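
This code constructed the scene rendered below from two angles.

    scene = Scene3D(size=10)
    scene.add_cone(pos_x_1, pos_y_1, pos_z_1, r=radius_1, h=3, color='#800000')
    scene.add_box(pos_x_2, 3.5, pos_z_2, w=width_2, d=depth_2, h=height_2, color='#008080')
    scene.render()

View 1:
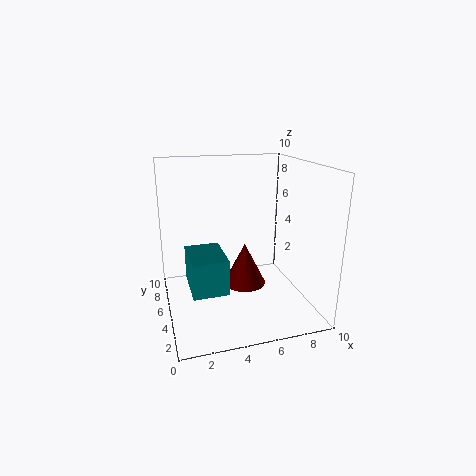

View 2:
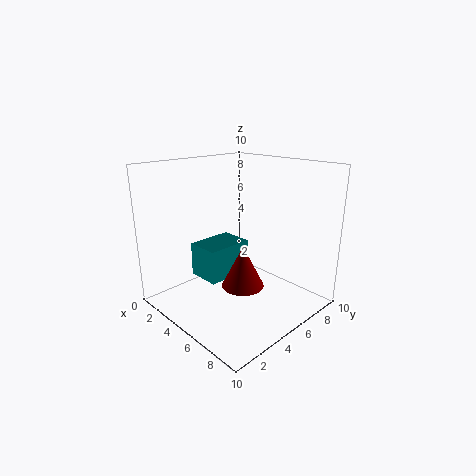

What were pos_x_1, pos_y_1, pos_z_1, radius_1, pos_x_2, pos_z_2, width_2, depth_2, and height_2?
pos_x_1 = 5.5, pos_y_1 = 5, pos_z_1 = 1.5, radius_1 = 1.5, pos_x_2 = 1.5, pos_z_2 = 1.5, width_2 = 2.5, depth_2 = 3.5, height_2 = 2.5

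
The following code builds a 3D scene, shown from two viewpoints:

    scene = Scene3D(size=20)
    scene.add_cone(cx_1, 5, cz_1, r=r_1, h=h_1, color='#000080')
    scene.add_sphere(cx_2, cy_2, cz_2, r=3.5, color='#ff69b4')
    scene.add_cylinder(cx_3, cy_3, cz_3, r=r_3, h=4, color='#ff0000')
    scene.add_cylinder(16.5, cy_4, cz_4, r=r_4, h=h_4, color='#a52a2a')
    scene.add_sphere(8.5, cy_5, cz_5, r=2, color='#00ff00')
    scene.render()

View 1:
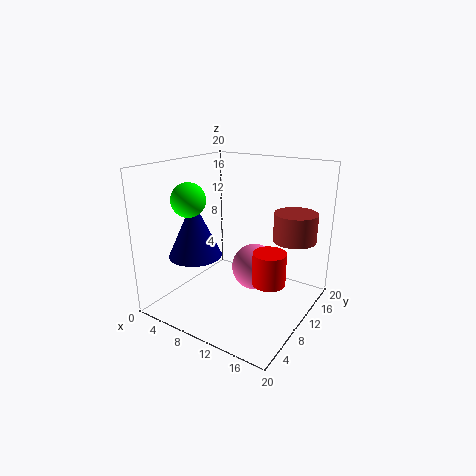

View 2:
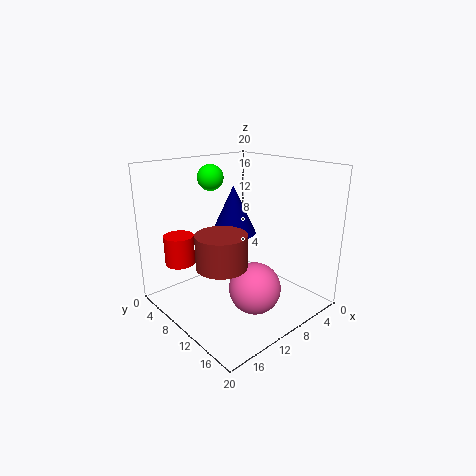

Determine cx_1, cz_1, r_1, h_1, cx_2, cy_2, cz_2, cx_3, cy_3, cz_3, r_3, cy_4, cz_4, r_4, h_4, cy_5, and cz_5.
cx_1 = 6.5; cz_1 = 8.5; r_1 = 3.5; h_1 = 7.5; cx_2 = 10.5; cy_2 = 14; cz_2 = 4; cx_3 = 17; cy_3 = 6; cz_3 = 7; r_3 = 2; cy_4 = 14.5; cz_4 = 9.5; r_4 = 3; h_4 = 4; cy_5 = 2; cz_5 = 17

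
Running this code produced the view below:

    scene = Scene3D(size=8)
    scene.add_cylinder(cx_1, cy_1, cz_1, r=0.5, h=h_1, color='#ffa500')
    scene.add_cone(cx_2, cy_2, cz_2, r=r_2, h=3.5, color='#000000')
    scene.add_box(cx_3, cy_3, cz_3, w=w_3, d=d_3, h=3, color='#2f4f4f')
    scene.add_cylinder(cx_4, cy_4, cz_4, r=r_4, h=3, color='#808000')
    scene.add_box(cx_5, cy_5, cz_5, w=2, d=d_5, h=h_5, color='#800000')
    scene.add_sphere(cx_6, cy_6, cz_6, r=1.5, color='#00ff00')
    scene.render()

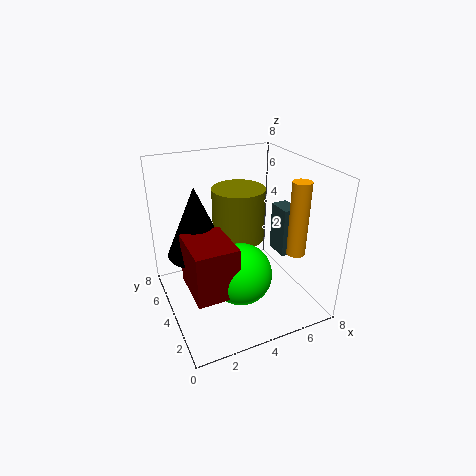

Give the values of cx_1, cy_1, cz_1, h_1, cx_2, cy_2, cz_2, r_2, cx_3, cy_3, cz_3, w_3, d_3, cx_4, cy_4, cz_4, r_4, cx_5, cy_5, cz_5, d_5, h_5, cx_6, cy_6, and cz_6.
cx_1 = 6.5, cy_1 = 2, cz_1 = 3.5, h_1 = 4, cx_2 = 1.5, cy_2 = 3.5, cz_2 = 4, r_2 = 1.5, cx_3 = 7, cy_3 = 4, cz_3 = 2, w_3 = 1, d_3 = 1.5, cx_4 = 4.5, cy_4 = 5, cz_4 = 3.5, r_4 = 1.5, cx_5 = 0.5, cy_5 = 0.5, cz_5 = 3, d_5 = 2.5, h_5 = 2.5, cx_6 = 3, cy_6 = 1.5, cz_6 = 3.5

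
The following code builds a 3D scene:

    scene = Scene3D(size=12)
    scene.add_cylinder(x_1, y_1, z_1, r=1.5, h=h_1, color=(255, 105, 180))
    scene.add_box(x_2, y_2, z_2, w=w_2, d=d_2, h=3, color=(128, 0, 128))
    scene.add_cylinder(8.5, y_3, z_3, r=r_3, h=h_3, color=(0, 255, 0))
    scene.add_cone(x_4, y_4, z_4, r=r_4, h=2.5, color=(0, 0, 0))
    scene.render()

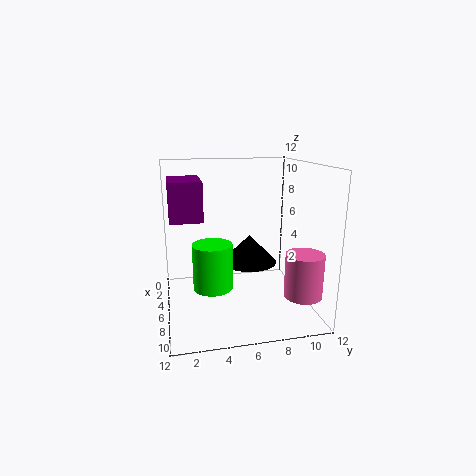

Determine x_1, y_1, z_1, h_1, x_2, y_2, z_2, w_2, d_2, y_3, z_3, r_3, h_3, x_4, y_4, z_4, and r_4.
x_1 = 9.5, y_1 = 10.5, z_1 = 2, h_1 = 3.5, x_2 = 4, y_2 = 0.5, z_2 = 8, w_2 = 4, d_2 = 2.5, y_3 = 3.5, z_3 = 3, r_3 = 1.5, h_3 = 3.5, x_4 = 4, y_4 = 7.5, z_4 = 3, r_4 = 2.5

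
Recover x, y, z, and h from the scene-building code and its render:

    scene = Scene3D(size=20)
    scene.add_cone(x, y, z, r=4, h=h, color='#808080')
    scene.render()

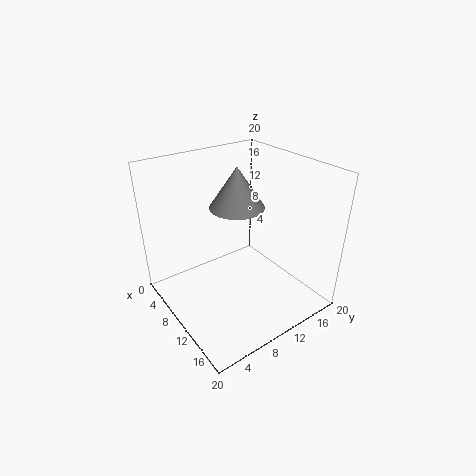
x = 7
y = 12
z = 13
h = 6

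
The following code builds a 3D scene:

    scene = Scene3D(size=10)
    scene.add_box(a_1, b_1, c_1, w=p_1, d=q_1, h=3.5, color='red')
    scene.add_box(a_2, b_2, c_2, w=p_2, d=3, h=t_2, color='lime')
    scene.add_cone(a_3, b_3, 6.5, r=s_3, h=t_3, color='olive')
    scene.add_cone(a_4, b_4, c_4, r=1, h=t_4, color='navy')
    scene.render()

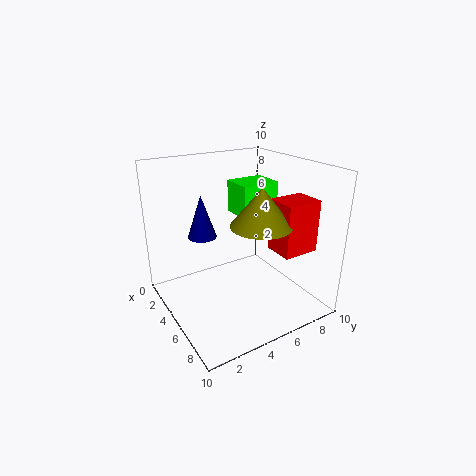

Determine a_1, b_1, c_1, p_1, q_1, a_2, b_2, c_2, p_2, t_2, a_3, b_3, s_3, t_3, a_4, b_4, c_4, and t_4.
a_1 = 6.5, b_1 = 6.5, c_1 = 4.5, p_1 = 2, q_1 = 2.5, a_2 = 1, b_2 = 6.5, c_2 = 5.5, p_2 = 2.5, t_2 = 2.5, a_3 = 7, b_3 = 5.5, s_3 = 2, t_3 = 2.5, a_4 = 3.5, b_4 = 3, c_4 = 5, t_4 = 3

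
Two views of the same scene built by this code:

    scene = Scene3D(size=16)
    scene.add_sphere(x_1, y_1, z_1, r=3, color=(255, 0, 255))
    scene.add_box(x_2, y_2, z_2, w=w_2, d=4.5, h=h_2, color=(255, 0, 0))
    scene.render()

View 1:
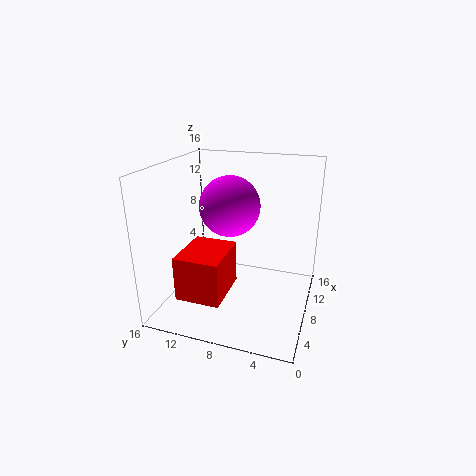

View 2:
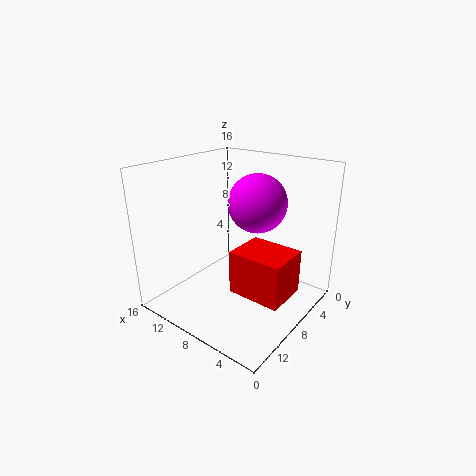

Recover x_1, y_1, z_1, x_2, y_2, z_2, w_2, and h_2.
x_1 = 5.5; y_1 = 8; z_1 = 12.5; x_2 = 0.5; y_2 = 7.5; z_2 = 4; w_2 = 5.5; h_2 = 4.5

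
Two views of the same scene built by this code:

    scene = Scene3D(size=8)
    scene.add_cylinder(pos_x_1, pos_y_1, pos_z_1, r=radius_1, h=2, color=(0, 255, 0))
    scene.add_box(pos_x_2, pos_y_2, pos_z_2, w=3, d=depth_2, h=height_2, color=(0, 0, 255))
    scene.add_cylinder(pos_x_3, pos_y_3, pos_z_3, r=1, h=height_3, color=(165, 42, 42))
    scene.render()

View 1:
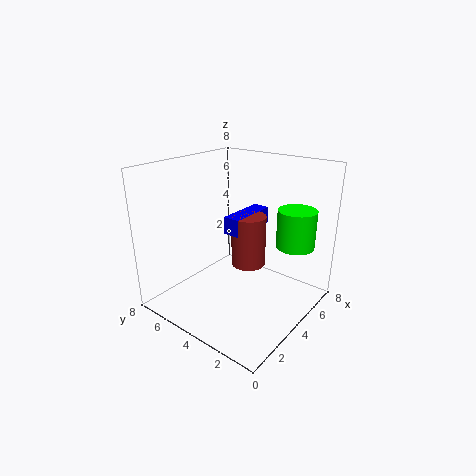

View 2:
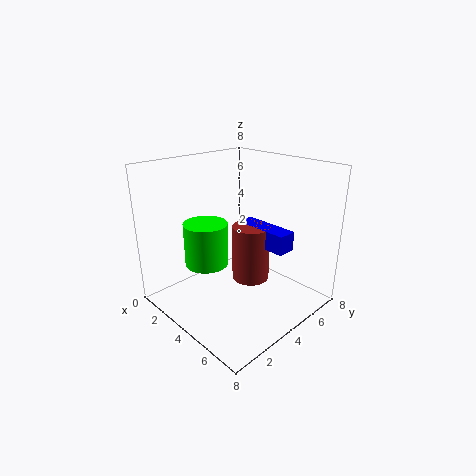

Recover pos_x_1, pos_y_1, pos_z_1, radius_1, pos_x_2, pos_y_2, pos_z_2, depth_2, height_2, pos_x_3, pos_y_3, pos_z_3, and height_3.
pos_x_1 = 5; pos_y_1 = 1; pos_z_1 = 4; radius_1 = 1; pos_x_2 = 4; pos_y_2 = 4; pos_z_2 = 4; depth_2 = 1; height_2 = 1; pos_x_3 = 5; pos_y_3 = 4; pos_z_3 = 2; height_3 = 3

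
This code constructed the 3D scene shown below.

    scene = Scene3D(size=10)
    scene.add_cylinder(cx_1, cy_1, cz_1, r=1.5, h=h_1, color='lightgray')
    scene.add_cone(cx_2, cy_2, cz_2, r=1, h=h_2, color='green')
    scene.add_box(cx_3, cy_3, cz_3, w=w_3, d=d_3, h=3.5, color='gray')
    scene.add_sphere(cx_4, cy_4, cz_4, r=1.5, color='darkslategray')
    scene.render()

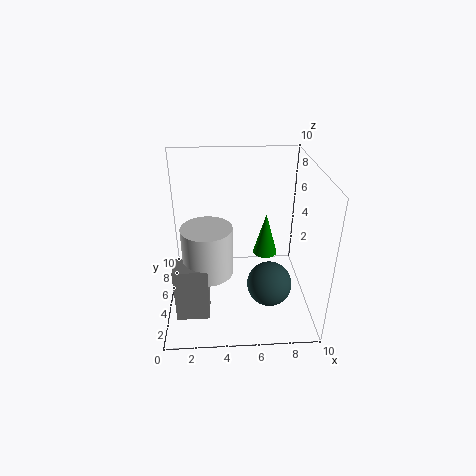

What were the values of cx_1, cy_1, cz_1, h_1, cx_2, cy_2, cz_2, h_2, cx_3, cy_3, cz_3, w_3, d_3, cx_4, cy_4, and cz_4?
cx_1 = 3
cy_1 = 2
cz_1 = 4.5
h_1 = 3
cx_2 = 7.5
cy_2 = 8.5
cz_2 = 1.5
h_2 = 3.5
cx_3 = 1
cy_3 = 0.5
cz_3 = 2
w_3 = 2
d_3 = 1.5
cx_4 = 7
cy_4 = 3
cz_4 = 2.5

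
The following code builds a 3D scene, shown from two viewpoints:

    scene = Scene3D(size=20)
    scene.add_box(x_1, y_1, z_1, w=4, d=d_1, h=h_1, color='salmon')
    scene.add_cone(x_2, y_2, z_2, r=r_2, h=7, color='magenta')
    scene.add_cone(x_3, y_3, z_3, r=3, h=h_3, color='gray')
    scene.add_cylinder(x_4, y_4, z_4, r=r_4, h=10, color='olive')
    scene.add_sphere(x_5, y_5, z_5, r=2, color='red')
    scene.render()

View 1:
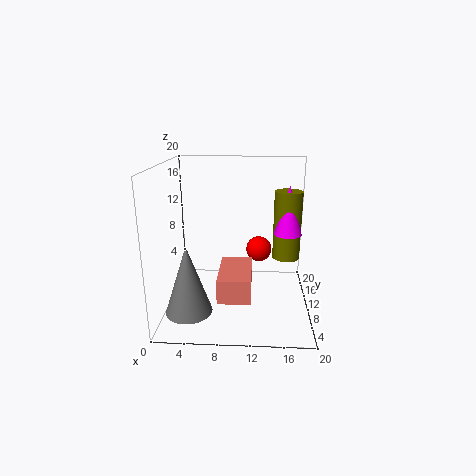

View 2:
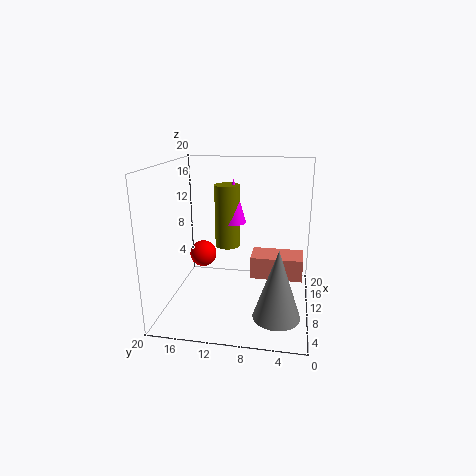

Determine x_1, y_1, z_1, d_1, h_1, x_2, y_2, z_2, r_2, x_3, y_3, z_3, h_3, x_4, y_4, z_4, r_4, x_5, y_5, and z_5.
x_1 = 8
y_1 = 1
z_1 = 5
d_1 = 7
h_1 = 3
x_2 = 17
y_2 = 12
z_2 = 10
r_2 = 2
x_3 = 4
y_3 = 4
z_3 = 2
h_3 = 9
x_4 = 17
y_4 = 13
z_4 = 6
r_4 = 2
x_5 = 13
y_5 = 16
z_5 = 6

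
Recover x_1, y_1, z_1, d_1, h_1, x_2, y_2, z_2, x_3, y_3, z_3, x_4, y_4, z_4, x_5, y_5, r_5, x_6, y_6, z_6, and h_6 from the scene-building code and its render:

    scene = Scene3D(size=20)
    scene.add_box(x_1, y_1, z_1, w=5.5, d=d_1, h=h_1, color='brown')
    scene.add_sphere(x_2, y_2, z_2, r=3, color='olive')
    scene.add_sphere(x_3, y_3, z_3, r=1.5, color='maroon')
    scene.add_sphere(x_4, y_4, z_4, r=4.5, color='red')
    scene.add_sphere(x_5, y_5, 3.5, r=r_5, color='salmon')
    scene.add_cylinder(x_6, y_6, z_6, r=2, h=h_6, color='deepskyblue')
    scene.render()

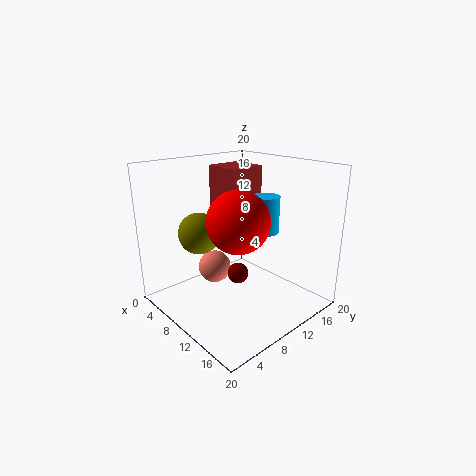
x_1 = 2.5
y_1 = 11
z_1 = 10
d_1 = 5.5
h_1 = 9
x_2 = 5
y_2 = 7
z_2 = 10
x_3 = 10
y_3 = 10
z_3 = 4.5
x_4 = 9.5
y_4 = 10.5
z_4 = 12
x_5 = 4.5
y_5 = 10
r_5 = 2.5
x_6 = 10
y_6 = 15.5
z_6 = 9.5
h_6 = 5.5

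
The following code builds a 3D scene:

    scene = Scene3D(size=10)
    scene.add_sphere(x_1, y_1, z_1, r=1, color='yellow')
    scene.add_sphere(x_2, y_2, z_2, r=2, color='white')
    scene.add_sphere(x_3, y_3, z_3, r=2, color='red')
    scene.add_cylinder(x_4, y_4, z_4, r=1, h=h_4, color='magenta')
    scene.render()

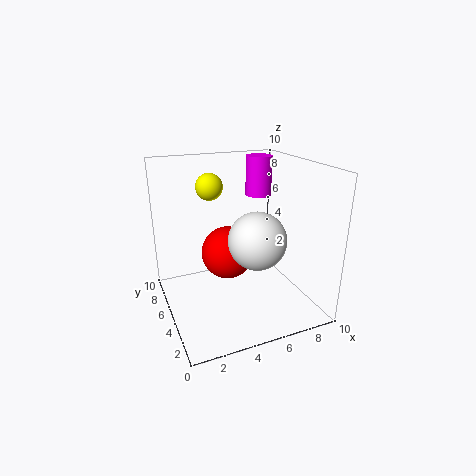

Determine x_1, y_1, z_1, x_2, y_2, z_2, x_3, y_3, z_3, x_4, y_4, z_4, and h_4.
x_1 = 4; y_1 = 8; z_1 = 8; x_2 = 6; y_2 = 4; z_2 = 5; x_3 = 5; y_3 = 7; z_3 = 3; x_4 = 8; y_4 = 8; z_4 = 7; h_4 = 3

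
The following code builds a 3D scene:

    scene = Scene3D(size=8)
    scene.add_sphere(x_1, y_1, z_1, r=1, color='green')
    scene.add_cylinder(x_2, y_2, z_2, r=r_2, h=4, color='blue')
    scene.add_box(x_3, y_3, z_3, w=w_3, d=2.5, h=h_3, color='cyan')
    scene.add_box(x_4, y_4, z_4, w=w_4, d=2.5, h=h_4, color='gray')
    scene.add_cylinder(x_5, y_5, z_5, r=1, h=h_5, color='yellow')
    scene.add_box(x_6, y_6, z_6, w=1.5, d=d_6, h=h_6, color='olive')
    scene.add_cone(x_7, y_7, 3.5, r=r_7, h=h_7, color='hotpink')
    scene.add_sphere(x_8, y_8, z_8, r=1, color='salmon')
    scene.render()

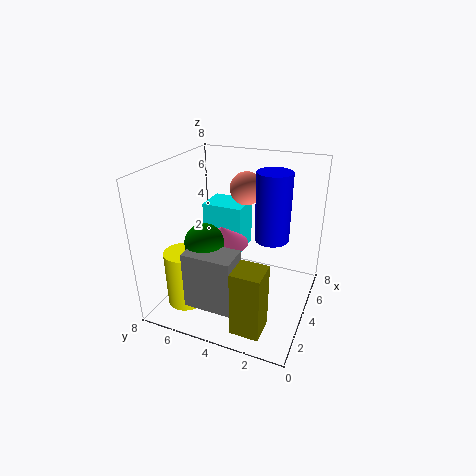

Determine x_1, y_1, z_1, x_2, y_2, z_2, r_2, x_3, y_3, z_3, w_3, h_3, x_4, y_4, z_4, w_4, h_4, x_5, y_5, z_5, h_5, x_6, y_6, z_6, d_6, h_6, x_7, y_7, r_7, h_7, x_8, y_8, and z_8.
x_1 = 2; y_1 = 5; z_1 = 4.5; x_2 = 5.5; y_2 = 2.5; z_2 = 3.5; r_2 = 1; x_3 = 5.5; y_3 = 4.5; z_3 = 2; w_3 = 2; h_3 = 3; x_4 = 0.5; y_4 = 3; z_4 = 1.5; w_4 = 1.5; h_4 = 3; x_5 = 1.5; y_5 = 6; z_5 = 1; h_5 = 3; x_6 = 0.5; y_6 = 1.5; z_6 = 0.5; d_6 = 1.5; h_6 = 3.5; x_7 = 4; y_7 = 5; r_7 = 1.5; h_7 = 1; x_8 = 6.5; y_8 = 4.5; z_8 = 6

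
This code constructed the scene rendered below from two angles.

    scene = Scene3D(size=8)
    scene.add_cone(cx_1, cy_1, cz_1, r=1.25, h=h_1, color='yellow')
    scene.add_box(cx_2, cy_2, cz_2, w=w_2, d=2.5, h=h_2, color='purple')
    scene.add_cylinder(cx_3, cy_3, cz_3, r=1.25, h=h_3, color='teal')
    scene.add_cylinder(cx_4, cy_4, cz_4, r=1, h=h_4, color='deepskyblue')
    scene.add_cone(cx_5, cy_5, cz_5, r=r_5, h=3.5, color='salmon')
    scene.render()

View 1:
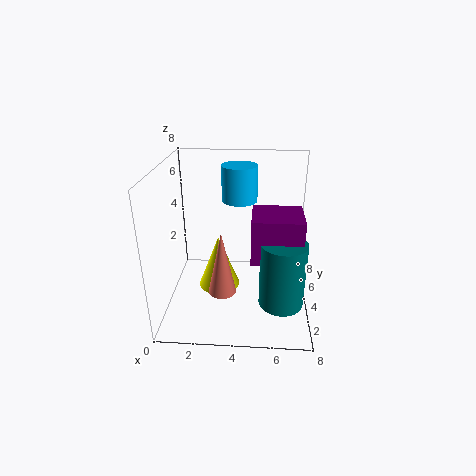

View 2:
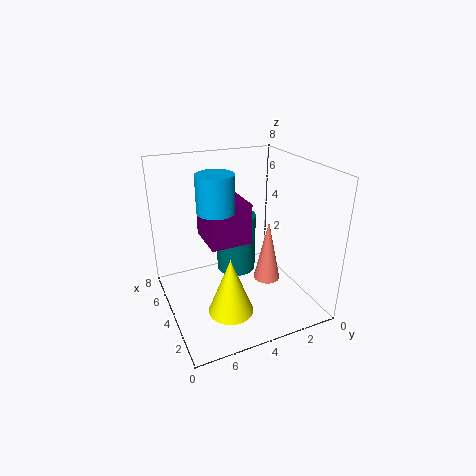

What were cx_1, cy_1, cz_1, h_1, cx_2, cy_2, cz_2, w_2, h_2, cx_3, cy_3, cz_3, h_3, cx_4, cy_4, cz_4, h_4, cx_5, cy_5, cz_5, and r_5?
cx_1 = 2.75
cy_1 = 5
cz_1 = 0.25
h_1 = 3.25
cx_2 = 4.75
cy_2 = 2.75
cz_2 = 3
w_2 = 2.75
h_2 = 2.5
cx_3 = 6.5
cy_3 = 3
cz_3 = 0.5
h_3 = 3.75
cx_4 = 4
cy_4 = 5.25
cz_4 = 5.75
h_4 = 2
cx_5 = 3.25
cy_5 = 2.5
cz_5 = 1.5
r_5 = 0.75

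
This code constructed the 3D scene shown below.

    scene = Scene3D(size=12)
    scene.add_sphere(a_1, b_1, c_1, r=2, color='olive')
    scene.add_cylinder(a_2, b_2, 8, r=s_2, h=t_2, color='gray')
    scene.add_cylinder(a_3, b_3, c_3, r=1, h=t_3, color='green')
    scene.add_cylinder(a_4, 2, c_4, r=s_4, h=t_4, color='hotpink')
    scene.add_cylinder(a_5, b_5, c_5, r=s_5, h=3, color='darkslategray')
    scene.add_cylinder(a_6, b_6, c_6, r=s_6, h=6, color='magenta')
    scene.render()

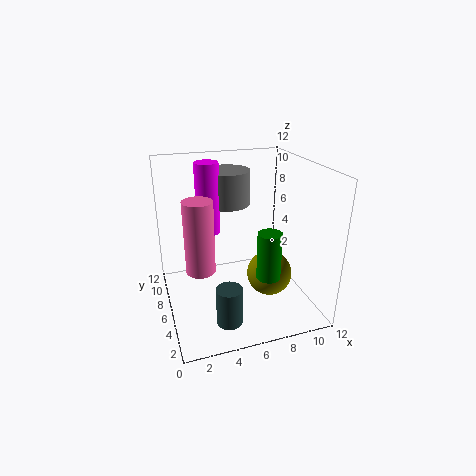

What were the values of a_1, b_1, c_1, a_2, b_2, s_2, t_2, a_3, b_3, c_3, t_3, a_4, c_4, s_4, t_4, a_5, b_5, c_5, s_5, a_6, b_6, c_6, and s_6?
a_1 = 9
b_1 = 6
c_1 = 2
a_2 = 6
b_2 = 9
s_2 = 2
t_2 = 3
a_3 = 8
b_3 = 4
c_3 = 3
t_3 = 4
a_4 = 2
c_4 = 6
s_4 = 1
t_4 = 5
a_5 = 4
b_5 = 2
c_5 = 1
s_5 = 1
a_6 = 4
b_6 = 8
c_6 = 6
s_6 = 1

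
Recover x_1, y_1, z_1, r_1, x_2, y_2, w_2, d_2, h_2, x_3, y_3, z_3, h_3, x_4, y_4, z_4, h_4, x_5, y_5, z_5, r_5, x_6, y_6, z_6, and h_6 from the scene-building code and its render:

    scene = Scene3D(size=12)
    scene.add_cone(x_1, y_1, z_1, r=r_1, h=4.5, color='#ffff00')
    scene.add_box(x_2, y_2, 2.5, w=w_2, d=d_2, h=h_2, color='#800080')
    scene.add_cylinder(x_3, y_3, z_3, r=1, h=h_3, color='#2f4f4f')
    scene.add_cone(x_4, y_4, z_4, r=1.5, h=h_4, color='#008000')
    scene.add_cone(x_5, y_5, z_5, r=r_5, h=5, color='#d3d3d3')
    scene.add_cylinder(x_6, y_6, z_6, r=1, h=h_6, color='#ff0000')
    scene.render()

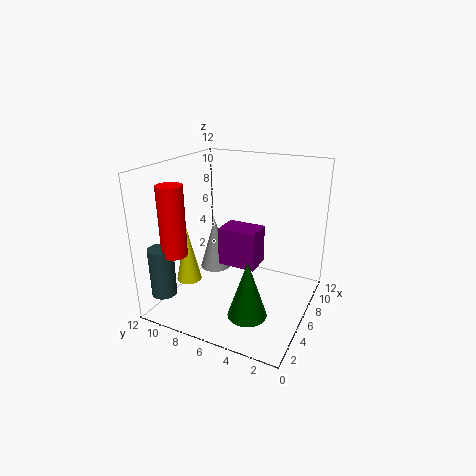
x_1 = 3; y_1 = 9; z_1 = 3; r_1 = 1; x_2 = 7; y_2 = 5; w_2 = 2.5; d_2 = 3.5; h_2 = 3.5; x_3 = 1.5; y_3 = 10.5; z_3 = 2; h_3 = 4; x_4 = 2.5; y_4 = 3.5; z_4 = 1.5; h_4 = 4.5; x_5 = 9; y_5 = 10; z_5 = 1; r_5 = 1.5; x_6 = 2; y_6 = 9.5; z_6 = 5.5; h_6 = 5.5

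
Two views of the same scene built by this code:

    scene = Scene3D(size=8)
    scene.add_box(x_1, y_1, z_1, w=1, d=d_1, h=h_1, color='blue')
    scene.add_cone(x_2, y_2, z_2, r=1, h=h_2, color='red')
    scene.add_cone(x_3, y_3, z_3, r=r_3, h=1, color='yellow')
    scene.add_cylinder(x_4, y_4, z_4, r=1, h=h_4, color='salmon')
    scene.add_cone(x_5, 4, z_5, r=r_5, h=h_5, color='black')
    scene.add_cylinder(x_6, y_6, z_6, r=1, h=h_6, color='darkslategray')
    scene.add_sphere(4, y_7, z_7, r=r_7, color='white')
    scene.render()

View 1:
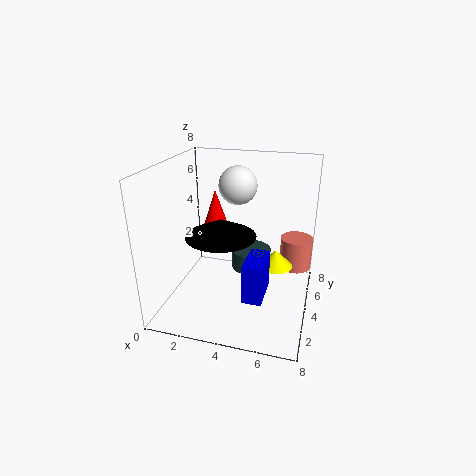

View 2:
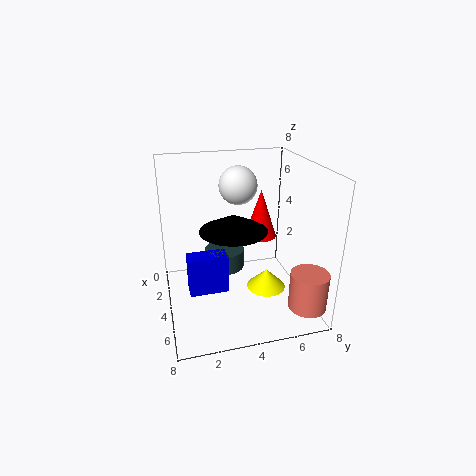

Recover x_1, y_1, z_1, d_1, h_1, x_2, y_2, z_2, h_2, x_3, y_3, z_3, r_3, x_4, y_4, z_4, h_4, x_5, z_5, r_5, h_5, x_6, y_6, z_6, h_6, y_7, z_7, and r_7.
x_1 = 5, y_1 = 1, z_1 = 2, d_1 = 2, h_1 = 2, x_2 = 2, y_2 = 6, z_2 = 3, h_2 = 3, x_3 = 6, y_3 = 5, z_3 = 2, r_3 = 1, x_4 = 7, y_4 = 7, z_4 = 1, h_4 = 2, x_5 = 3, z_5 = 4, r_5 = 2, h_5 = 1, x_6 = 5, y_6 = 3, z_6 = 3, h_6 = 1, y_7 = 4, z_7 = 7, r_7 = 1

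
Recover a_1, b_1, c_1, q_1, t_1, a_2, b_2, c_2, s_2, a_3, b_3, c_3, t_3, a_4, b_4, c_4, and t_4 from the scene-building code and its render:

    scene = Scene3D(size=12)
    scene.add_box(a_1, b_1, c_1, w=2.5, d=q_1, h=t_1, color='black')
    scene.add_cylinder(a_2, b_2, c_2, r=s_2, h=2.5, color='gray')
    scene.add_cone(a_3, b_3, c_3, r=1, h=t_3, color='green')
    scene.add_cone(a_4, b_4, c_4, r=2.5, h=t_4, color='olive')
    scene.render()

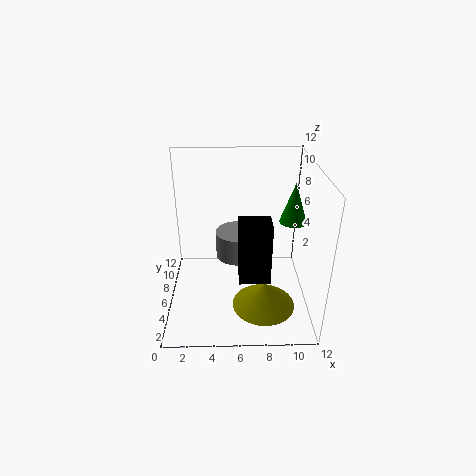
a_1 = 6; b_1 = 3; c_1 = 3.5; q_1 = 2; t_1 = 5; a_2 = 6; b_2 = 9; c_2 = 2.5; s_2 = 2; a_3 = 10; b_3 = 4; c_3 = 8.5; t_3 = 3; a_4 = 8; b_4 = 3; c_4 = 1.5; t_4 = 2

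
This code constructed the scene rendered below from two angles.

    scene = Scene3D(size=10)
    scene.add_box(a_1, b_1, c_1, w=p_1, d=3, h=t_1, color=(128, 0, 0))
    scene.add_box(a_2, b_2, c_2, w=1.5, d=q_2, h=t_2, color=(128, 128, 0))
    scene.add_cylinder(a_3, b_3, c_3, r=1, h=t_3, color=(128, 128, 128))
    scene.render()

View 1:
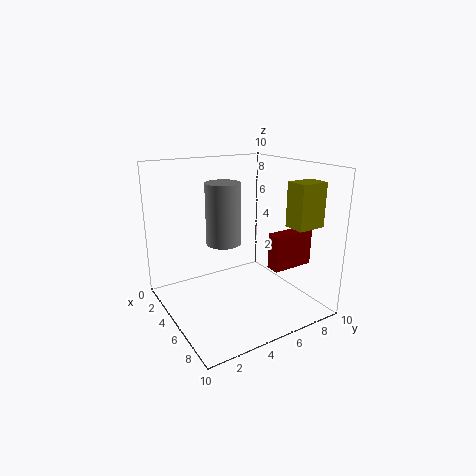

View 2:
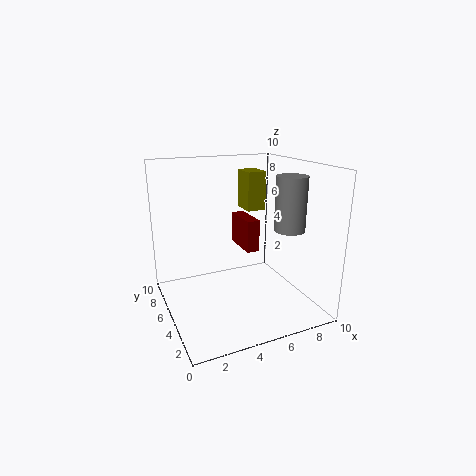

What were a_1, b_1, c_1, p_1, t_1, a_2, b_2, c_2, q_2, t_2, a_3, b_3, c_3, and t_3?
a_1 = 6.5, b_1 = 6.5, c_1 = 3, p_1 = 1, t_1 = 2.5, a_2 = 7, b_2 = 7.5, c_2 = 6, q_2 = 2, t_2 = 3, a_3 = 7.5, b_3 = 2.5, c_3 = 6, t_3 = 3.5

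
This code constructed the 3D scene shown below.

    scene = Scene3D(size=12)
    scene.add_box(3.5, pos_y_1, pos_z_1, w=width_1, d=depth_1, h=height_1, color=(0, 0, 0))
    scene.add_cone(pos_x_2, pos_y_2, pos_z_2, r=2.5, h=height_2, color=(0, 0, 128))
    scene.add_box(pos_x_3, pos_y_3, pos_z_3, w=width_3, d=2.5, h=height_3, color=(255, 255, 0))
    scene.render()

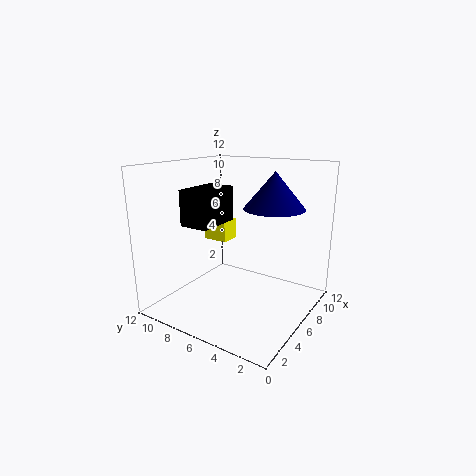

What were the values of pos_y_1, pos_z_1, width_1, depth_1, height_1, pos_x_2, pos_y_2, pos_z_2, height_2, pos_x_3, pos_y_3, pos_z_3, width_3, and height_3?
pos_y_1 = 7.5; pos_z_1 = 7; width_1 = 4; depth_1 = 2.5; height_1 = 3; pos_x_2 = 7.5; pos_y_2 = 3.5; pos_z_2 = 8.5; height_2 = 3; pos_x_3 = 9; pos_y_3 = 9.5; pos_z_3 = 4; width_3 = 2; height_3 = 2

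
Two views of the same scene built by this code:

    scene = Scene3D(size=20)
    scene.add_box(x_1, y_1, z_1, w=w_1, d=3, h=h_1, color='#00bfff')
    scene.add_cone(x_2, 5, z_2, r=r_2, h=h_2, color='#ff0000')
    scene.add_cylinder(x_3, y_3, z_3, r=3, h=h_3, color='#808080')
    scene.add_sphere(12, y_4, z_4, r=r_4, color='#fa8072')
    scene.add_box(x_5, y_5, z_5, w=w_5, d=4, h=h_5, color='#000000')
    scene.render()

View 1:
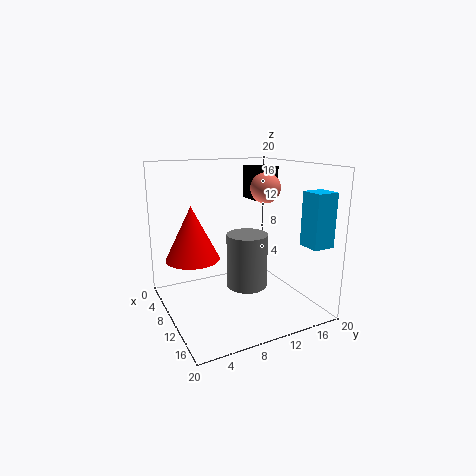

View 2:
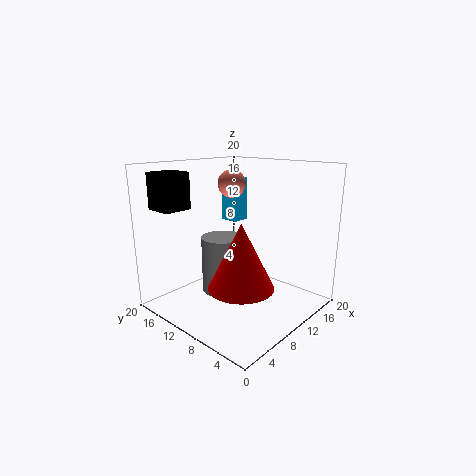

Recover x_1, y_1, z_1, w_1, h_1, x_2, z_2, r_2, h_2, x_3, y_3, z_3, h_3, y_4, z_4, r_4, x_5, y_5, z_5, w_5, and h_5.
x_1 = 16, y_1 = 16, z_1 = 10, w_1 = 3, h_1 = 7, x_2 = 5, z_2 = 6, r_2 = 4, h_2 = 8, x_3 = 9, y_3 = 12, z_3 = 2, h_3 = 8, y_4 = 13, z_4 = 17, r_4 = 2, x_5 = 2, y_5 = 15, z_5 = 14, w_5 = 4, h_5 = 5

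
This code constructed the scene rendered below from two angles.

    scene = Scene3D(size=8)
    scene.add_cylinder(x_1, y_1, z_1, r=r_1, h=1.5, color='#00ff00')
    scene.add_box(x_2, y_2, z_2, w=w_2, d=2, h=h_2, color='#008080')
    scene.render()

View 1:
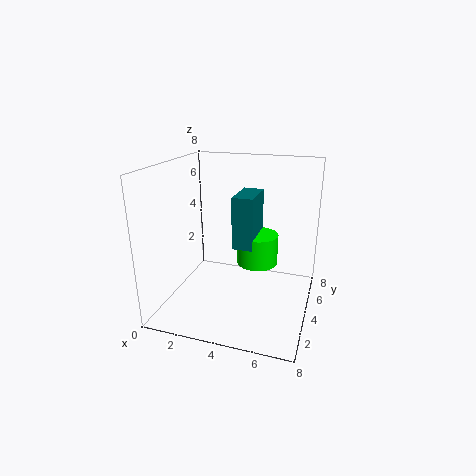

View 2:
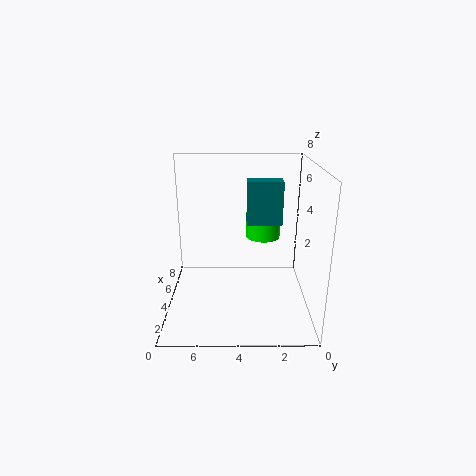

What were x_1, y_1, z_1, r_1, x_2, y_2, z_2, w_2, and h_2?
x_1 = 5.5
y_1 = 2.5
z_1 = 3.5
r_1 = 1
x_2 = 4.5
y_2 = 1.5
z_2 = 4.5
w_2 = 1
h_2 = 2.5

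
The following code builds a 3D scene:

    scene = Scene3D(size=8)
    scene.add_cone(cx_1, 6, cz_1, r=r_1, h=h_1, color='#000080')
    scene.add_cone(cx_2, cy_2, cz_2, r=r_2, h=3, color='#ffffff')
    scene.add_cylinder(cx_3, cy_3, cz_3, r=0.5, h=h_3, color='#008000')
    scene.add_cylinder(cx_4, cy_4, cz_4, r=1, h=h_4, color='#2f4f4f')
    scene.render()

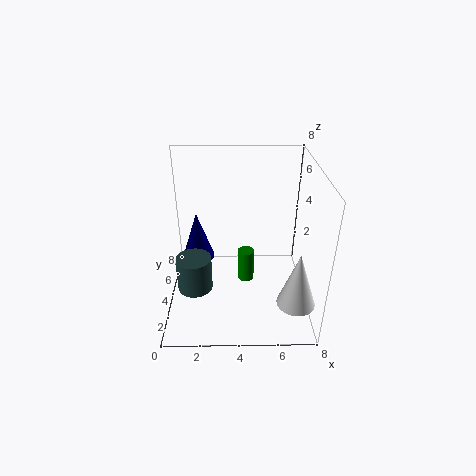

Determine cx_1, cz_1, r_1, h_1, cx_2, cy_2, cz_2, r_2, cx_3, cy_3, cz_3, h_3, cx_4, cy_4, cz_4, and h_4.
cx_1 = 1.5, cz_1 = 1.5, r_1 = 1, h_1 = 3, cx_2 = 7, cy_2 = 1.5, cz_2 = 1.5, r_2 = 1, cx_3 = 4.5, cy_3 = 5, cz_3 = 0.5, h_3 = 2, cx_4 = 1.5, cy_4 = 3.5, cz_4 = 1, h_4 = 2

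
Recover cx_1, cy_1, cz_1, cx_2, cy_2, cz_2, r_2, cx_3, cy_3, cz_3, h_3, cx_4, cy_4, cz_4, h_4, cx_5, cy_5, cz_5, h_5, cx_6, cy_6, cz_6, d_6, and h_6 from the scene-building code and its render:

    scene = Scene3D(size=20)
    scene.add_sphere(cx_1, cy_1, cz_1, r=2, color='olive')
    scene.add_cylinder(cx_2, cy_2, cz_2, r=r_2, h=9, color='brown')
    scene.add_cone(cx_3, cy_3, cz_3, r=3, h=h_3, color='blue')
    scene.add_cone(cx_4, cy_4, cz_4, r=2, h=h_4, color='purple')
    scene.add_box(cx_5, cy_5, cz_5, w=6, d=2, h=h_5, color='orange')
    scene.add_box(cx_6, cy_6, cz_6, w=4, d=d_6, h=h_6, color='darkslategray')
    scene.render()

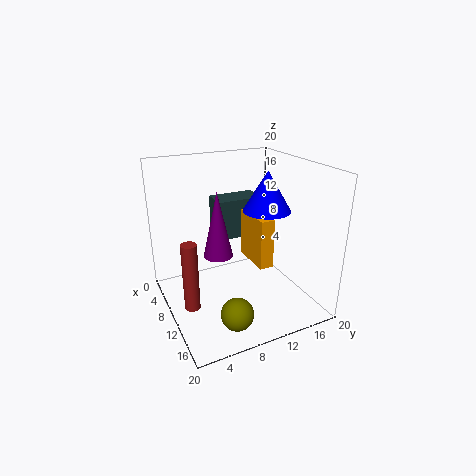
cx_1 = 18; cy_1 = 6; cz_1 = 4; cx_2 = 13; cy_2 = 2; cz_2 = 3; r_2 = 1; cx_3 = 14; cy_3 = 12; cz_3 = 15; h_3 = 5; cx_4 = 10; cy_4 = 7; cz_4 = 8; h_4 = 9; cx_5 = 7; cy_5 = 12; cz_5 = 6; h_5 = 7; cx_6 = 2; cy_6 = 9; cz_6 = 8; d_6 = 7; h_6 = 6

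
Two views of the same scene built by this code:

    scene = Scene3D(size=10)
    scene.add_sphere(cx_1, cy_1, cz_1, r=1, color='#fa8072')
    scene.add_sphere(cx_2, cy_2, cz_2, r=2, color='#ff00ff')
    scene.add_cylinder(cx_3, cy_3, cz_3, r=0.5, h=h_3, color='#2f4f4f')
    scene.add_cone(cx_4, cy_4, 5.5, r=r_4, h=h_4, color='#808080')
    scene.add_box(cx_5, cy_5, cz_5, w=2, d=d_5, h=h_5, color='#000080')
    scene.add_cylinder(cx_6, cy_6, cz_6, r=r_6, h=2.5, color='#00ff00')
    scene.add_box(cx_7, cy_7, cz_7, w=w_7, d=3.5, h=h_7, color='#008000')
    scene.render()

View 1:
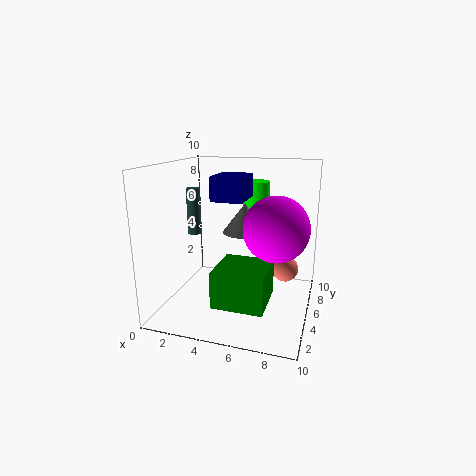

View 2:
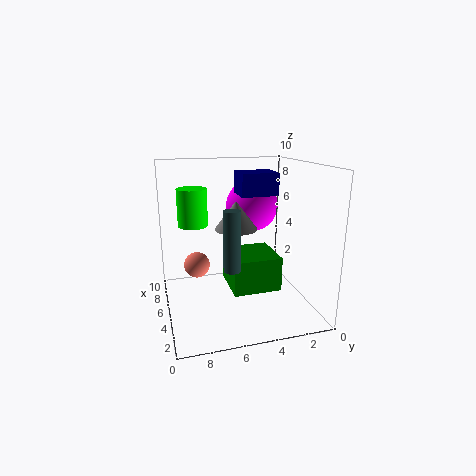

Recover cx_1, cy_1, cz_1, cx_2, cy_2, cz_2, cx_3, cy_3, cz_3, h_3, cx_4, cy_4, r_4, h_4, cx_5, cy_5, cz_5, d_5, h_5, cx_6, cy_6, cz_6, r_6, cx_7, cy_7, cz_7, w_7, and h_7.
cx_1 = 8; cy_1 = 7.5; cz_1 = 2; cx_2 = 8; cy_2 = 3; cz_2 = 6.5; cx_3 = 1; cy_3 = 6.5; cz_3 = 4.5; h_3 = 3.5; cx_4 = 5.5; cy_4 = 5; r_4 = 1.5; h_4 = 2; cx_5 = 4; cy_5 = 2.5; cz_5 = 8; d_5 = 2.5; h_5 = 1.5; cx_6 = 5.5; cy_6 = 8; cz_6 = 6; r_6 = 1; cx_7 = 4; cy_7 = 2; cz_7 = 1; w_7 = 3.5; h_7 = 2.5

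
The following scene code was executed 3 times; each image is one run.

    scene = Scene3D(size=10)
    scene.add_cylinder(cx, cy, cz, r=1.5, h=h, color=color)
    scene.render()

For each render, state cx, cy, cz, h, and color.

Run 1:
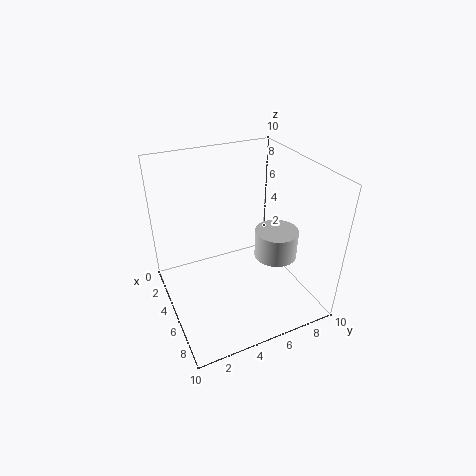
cx = 6; cy = 7.5; cz = 3.5; h = 2; color = 'lightgray'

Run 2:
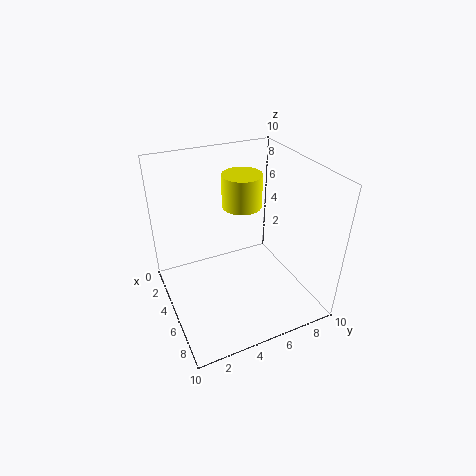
cx = 2.5; cy = 6.5; cz = 6; h = 2.5; color = 'yellow'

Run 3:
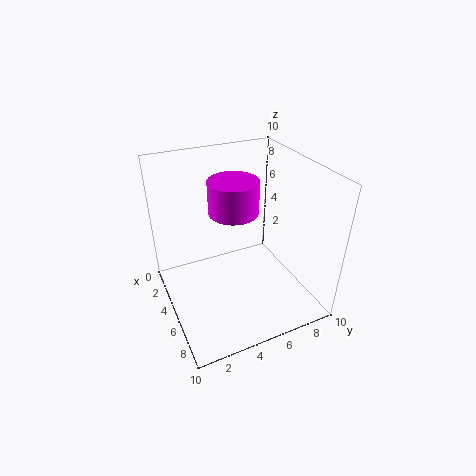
cx = 6.5; cy = 4; cz = 8; h = 2; color = 'magenta'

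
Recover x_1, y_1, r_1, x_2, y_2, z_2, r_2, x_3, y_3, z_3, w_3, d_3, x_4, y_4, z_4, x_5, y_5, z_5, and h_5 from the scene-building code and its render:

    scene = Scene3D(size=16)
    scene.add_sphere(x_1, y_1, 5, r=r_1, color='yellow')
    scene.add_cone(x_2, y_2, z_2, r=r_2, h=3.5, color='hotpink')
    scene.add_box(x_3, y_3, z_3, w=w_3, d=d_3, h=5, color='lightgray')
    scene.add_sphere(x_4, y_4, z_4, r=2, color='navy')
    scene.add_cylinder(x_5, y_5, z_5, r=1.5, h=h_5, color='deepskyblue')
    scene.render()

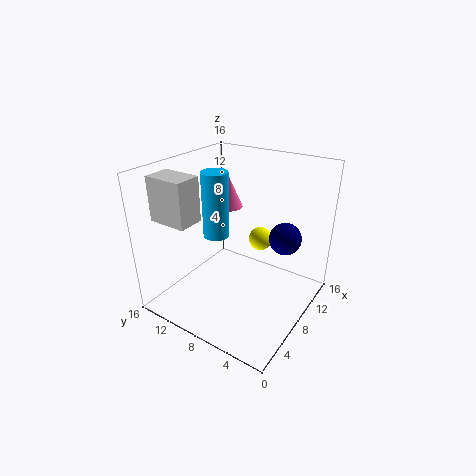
x_1 = 14, y_1 = 8.5, r_1 = 1.5, x_2 = 10, y_2 = 10.5, z_2 = 10.5, r_2 = 1.5, x_3 = 3, y_3 = 11.5, z_3 = 10, w_3 = 3, d_3 = 4.5, x_4 = 14, y_4 = 5, z_4 = 6, x_5 = 8, y_5 = 11, z_5 = 7.5, h_5 = 7.5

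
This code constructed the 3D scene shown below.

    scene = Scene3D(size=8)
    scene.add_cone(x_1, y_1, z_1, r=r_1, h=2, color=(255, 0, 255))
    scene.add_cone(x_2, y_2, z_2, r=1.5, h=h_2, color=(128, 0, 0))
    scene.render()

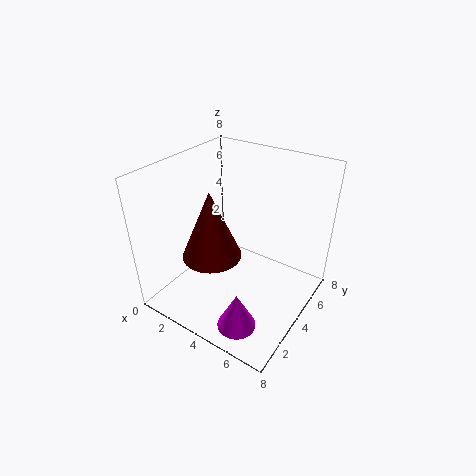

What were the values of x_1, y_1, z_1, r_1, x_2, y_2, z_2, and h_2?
x_1 = 5.75, y_1 = 1.25, z_1 = 0.75, r_1 = 1, x_2 = 3.75, y_2 = 2, z_2 = 4, h_2 = 3.5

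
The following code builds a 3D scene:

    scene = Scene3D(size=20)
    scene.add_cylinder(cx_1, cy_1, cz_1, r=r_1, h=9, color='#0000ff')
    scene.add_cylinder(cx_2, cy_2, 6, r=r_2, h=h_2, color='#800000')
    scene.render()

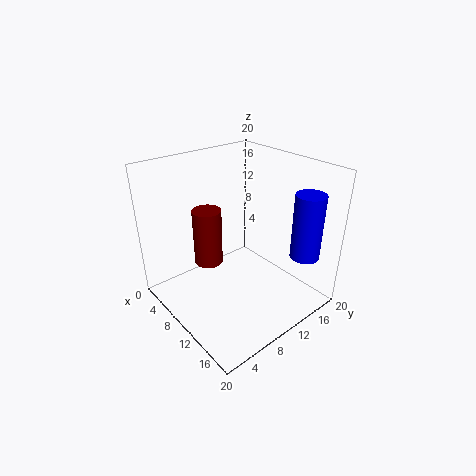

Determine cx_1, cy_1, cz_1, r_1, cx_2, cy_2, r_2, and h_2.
cx_1 = 17
cy_1 = 16
cz_1 = 8
r_1 = 2
cx_2 = 7
cy_2 = 7
r_2 = 2
h_2 = 8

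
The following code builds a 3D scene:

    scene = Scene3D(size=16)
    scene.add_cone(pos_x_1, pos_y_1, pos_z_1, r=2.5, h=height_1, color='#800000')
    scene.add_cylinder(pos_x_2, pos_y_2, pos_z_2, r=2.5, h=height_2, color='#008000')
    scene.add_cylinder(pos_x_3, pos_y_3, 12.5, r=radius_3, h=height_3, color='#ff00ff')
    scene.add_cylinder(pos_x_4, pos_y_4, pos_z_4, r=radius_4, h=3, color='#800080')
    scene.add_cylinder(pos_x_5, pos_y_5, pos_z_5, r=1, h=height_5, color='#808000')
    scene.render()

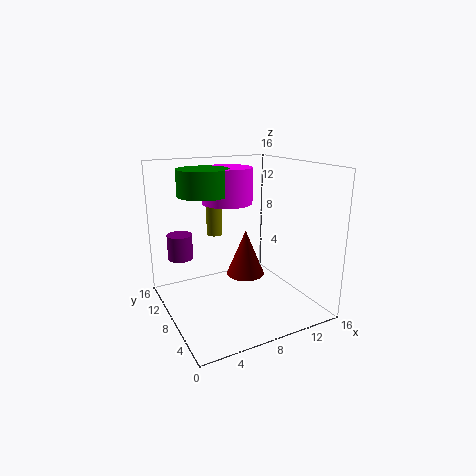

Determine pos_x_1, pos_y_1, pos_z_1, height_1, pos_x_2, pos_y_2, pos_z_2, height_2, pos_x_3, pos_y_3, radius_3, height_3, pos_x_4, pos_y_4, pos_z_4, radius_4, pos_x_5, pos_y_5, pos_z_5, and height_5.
pos_x_1 = 11.5
pos_y_1 = 12.5
pos_z_1 = 1
height_1 = 6
pos_x_2 = 3.5
pos_y_2 = 6.5
pos_z_2 = 13.5
height_2 = 2.5
pos_x_3 = 6
pos_y_3 = 6.5
radius_3 = 2.5
height_3 = 3.5
pos_x_4 = 3
pos_y_4 = 13.5
pos_z_4 = 4.5
radius_4 = 1.5
pos_x_5 = 8
pos_y_5 = 14.5
pos_z_5 = 6.5
height_5 = 7.5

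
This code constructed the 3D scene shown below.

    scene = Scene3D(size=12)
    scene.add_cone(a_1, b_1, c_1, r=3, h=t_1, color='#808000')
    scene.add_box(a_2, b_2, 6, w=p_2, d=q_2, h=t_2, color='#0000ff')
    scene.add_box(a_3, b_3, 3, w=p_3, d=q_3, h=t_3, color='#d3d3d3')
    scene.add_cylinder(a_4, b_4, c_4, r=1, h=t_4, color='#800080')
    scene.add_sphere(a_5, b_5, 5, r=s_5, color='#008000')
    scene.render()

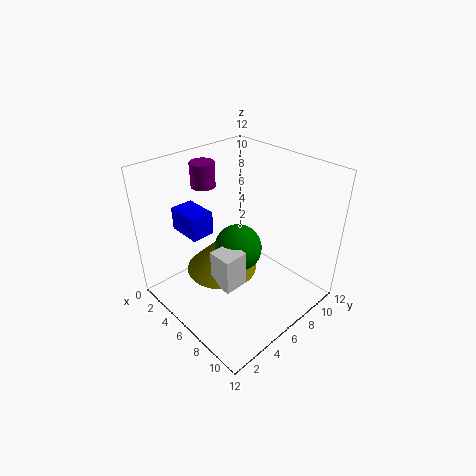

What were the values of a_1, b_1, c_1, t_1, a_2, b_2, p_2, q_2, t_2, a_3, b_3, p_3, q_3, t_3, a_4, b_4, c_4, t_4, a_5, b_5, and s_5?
a_1 = 5, b_1 = 5, c_1 = 3, t_1 = 3, a_2 = 1, b_2 = 3, p_2 = 3, q_2 = 2, t_2 = 2, a_3 = 6, b_3 = 3, p_3 = 2, q_3 = 2, t_3 = 3, a_4 = 3, b_4 = 5, c_4 = 10, t_4 = 2, a_5 = 6, b_5 = 6, s_5 = 2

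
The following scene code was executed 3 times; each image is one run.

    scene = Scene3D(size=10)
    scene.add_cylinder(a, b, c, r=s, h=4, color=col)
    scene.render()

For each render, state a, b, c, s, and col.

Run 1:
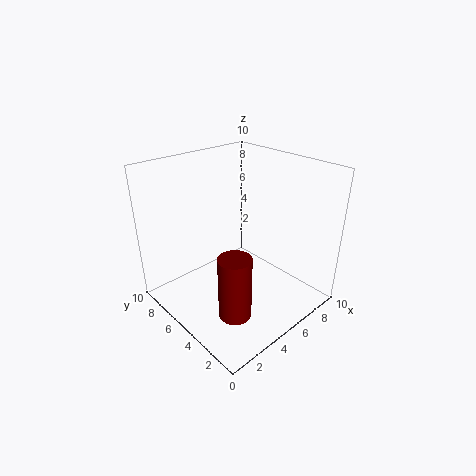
a = 2
b = 2
c = 2
s = 1
col = 'maroon'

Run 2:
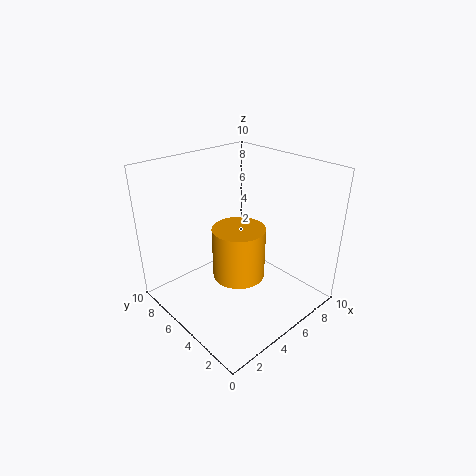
a = 6
b = 6
c = 1
s = 2
col = 'orange'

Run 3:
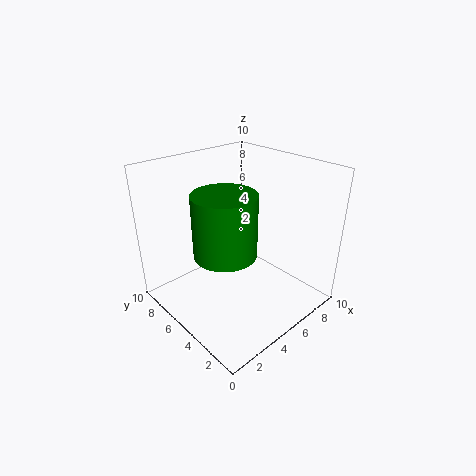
a = 3
b = 4
c = 5
s = 2
col = 'green'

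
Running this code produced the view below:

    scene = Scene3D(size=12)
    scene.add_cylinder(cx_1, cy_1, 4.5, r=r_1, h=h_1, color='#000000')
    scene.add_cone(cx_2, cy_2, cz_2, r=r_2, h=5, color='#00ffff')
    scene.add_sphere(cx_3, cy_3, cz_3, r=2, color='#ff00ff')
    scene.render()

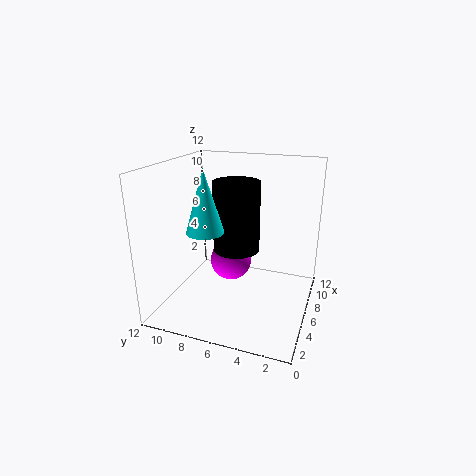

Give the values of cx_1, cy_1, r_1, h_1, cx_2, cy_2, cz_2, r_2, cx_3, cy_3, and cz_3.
cx_1 = 7
cy_1 = 6.5
r_1 = 2
h_1 = 6
cx_2 = 4
cy_2 = 8
cz_2 = 7
r_2 = 1.5
cx_3 = 9.5
cy_3 = 8
cz_3 = 2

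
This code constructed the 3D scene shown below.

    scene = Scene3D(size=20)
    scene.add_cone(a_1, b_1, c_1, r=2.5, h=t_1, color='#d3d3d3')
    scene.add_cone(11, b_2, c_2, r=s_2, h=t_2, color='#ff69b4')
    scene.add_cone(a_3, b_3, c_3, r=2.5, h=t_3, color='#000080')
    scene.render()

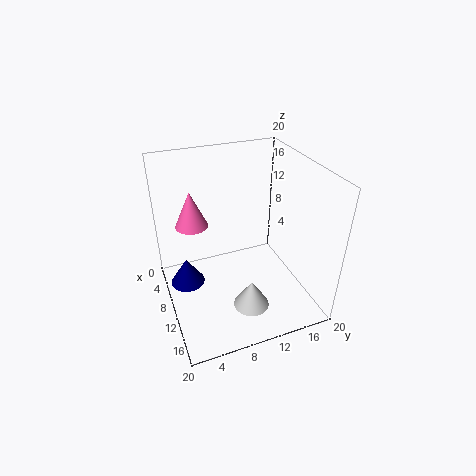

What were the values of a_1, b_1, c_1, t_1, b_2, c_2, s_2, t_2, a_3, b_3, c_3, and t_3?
a_1 = 14
b_1 = 10.5
c_1 = 1
t_1 = 4
b_2 = 3.5
c_2 = 14
s_2 = 2
t_2 = 4.5
a_3 = 7
b_3 = 3
c_3 = 2
t_3 = 4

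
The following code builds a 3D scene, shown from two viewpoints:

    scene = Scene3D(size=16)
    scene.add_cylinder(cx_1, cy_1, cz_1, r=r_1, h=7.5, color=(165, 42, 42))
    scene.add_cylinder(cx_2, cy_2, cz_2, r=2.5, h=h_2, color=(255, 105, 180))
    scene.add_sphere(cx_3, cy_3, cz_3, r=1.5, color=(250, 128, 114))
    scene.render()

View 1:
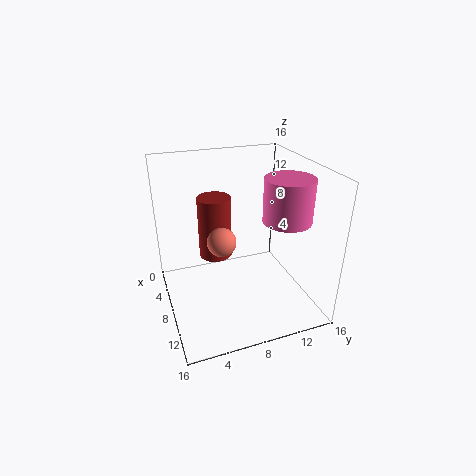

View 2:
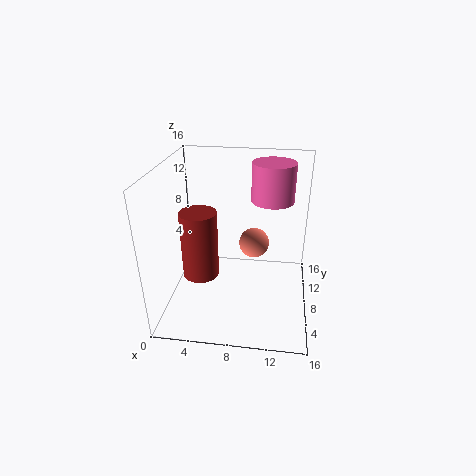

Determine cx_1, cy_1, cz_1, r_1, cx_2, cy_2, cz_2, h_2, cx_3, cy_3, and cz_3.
cx_1 = 4; cy_1 = 6.5; cz_1 = 4; r_1 = 2; cx_2 = 11.5; cy_2 = 12; cz_2 = 11; h_2 = 4.5; cx_3 = 10; cy_3 = 5.5; cz_3 = 9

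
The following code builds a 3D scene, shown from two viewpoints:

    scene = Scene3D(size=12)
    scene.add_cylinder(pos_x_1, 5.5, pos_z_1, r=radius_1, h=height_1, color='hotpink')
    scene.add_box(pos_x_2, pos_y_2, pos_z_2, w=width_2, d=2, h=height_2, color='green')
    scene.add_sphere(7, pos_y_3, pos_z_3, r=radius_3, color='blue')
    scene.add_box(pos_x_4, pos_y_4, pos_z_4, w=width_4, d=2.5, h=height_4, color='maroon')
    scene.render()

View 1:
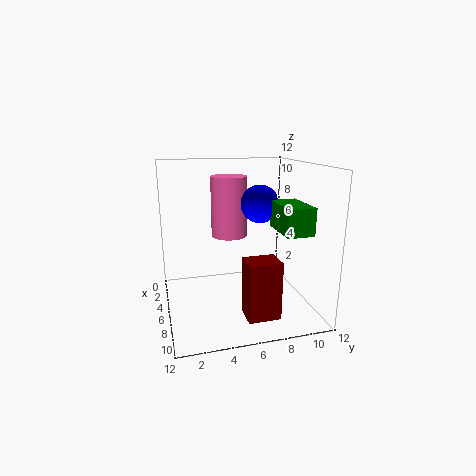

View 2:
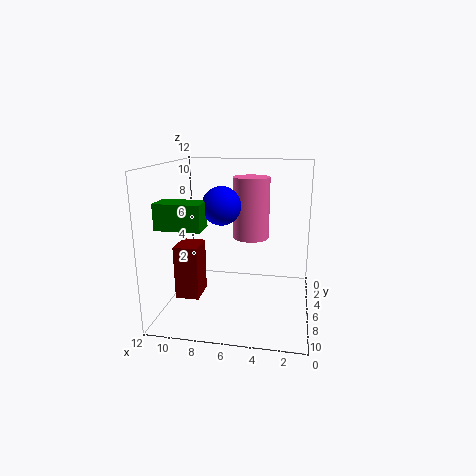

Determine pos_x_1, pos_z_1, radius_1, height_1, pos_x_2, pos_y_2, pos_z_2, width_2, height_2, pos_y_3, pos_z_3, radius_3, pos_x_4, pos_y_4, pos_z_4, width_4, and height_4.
pos_x_1 = 5; pos_z_1 = 6; radius_1 = 1.5; height_1 = 5; pos_x_2 = 8; pos_y_2 = 8; pos_z_2 = 7.5; width_2 = 3.5; height_2 = 2; pos_y_3 = 7.5; pos_z_3 = 9; radius_3 = 1.5; pos_x_4 = 9; pos_y_4 = 5.5; pos_z_4 = 1; width_4 = 2; height_4 = 4.5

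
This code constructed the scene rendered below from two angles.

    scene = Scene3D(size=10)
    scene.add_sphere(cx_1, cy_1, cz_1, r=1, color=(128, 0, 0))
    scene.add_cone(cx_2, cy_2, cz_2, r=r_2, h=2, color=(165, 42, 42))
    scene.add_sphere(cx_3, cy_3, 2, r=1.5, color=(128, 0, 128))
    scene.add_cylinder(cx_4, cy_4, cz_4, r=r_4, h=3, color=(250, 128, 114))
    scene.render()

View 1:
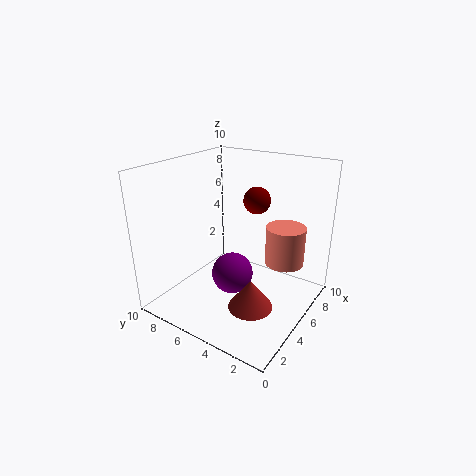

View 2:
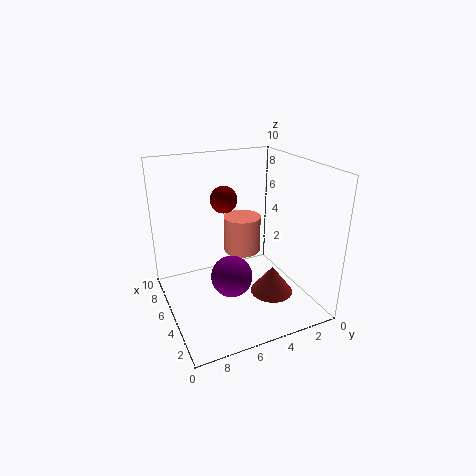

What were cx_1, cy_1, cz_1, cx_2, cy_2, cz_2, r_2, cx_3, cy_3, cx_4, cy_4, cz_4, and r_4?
cx_1 = 7.5, cy_1 = 5, cz_1 = 7, cx_2 = 3.5, cy_2 = 3, cz_2 = 1, r_2 = 1.5, cx_3 = 5, cy_3 = 5.5, cx_4 = 8.5, cy_4 = 3, cz_4 = 2, r_4 = 1.5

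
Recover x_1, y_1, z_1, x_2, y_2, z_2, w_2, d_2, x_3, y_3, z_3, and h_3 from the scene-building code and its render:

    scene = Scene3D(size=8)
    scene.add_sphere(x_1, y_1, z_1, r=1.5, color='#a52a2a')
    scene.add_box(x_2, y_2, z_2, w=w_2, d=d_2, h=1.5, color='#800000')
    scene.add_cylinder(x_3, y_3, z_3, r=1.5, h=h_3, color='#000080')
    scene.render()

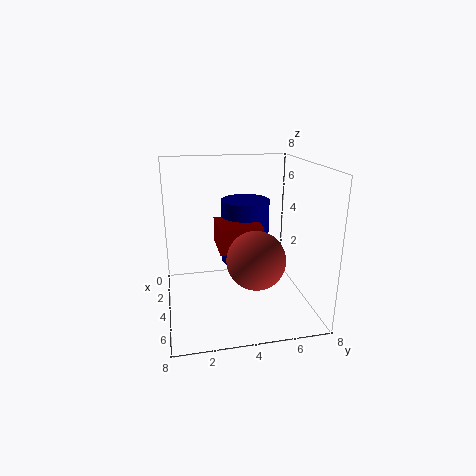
x_1 = 6, y_1 = 4.5, z_1 = 3.5, x_2 = 1.5, y_2 = 3, z_2 = 3, w_2 = 2.5, d_2 = 2.5, x_3 = 1.5, y_3 = 5, z_3 = 1.5, h_3 = 4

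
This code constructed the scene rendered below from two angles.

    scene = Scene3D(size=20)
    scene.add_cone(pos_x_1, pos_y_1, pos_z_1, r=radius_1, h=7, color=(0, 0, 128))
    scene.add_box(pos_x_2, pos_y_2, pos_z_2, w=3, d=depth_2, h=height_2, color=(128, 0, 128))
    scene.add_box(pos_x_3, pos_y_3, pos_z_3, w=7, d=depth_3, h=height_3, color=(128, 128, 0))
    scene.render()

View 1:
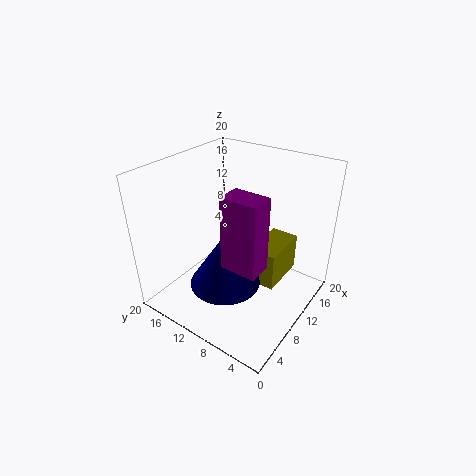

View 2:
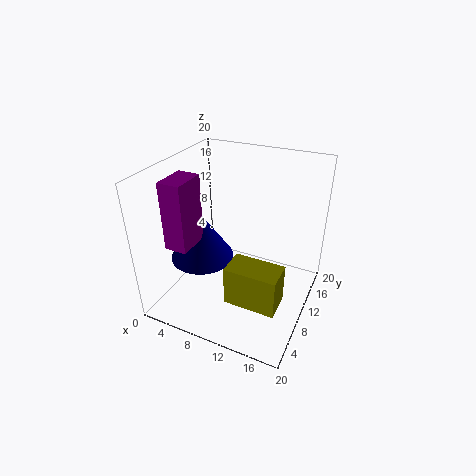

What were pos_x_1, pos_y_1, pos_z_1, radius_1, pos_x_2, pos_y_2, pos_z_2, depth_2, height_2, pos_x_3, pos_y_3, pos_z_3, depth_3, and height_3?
pos_x_1 = 5
pos_y_1 = 8.5
pos_z_1 = 6.5
radius_1 = 4.5
pos_x_2 = 3
pos_y_2 = 3
pos_z_2 = 10.5
depth_2 = 4.5
height_2 = 9
pos_x_3 = 10.5
pos_y_3 = 4.5
pos_z_3 = 3
depth_3 = 4
height_3 = 5.5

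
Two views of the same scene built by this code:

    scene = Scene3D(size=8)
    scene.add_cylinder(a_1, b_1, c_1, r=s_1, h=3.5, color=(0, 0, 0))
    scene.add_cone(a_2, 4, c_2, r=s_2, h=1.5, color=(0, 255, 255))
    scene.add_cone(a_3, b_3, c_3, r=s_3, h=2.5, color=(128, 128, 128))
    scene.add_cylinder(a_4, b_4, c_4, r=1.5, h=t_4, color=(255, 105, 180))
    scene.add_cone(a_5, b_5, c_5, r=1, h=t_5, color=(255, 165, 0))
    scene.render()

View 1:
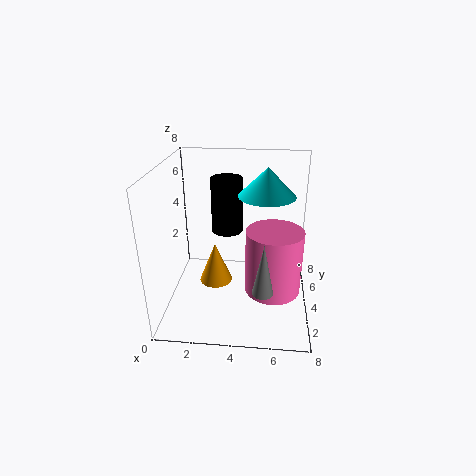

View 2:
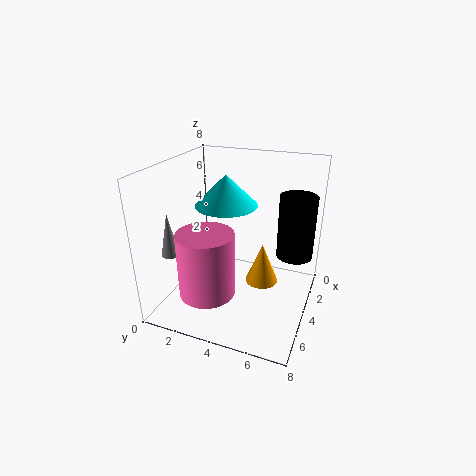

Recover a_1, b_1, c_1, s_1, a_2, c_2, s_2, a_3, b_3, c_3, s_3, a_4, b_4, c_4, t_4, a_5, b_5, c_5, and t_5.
a_1 = 3, b_1 = 7, c_1 = 3, s_1 = 1, a_2 = 5.5, c_2 = 6.5, s_2 = 1.5, a_3 = 5.5, b_3 = 0.5, c_3 = 3, s_3 = 0.5, a_4 = 6, b_4 = 3, c_4 = 1.5, t_4 = 3.5, a_5 = 2.5, b_5 = 5, c_5 = 0.5, t_5 = 2.5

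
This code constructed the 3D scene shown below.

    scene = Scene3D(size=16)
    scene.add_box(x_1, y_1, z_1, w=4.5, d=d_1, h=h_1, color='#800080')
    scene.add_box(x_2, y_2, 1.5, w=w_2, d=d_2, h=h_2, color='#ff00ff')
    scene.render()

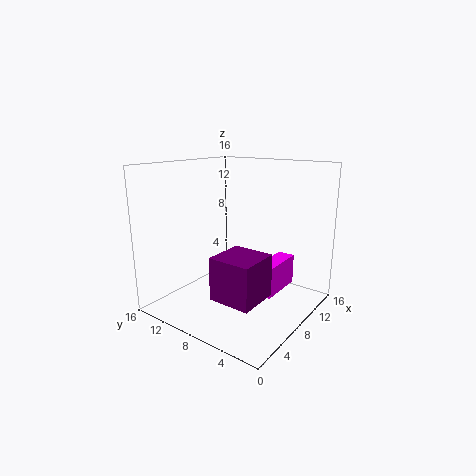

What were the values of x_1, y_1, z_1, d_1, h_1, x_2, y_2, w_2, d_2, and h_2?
x_1 = 2.5
y_1 = 3
z_1 = 3
d_1 = 4.5
h_1 = 4.5
x_2 = 8.5
y_2 = 4
w_2 = 5.5
d_2 = 2
h_2 = 3.5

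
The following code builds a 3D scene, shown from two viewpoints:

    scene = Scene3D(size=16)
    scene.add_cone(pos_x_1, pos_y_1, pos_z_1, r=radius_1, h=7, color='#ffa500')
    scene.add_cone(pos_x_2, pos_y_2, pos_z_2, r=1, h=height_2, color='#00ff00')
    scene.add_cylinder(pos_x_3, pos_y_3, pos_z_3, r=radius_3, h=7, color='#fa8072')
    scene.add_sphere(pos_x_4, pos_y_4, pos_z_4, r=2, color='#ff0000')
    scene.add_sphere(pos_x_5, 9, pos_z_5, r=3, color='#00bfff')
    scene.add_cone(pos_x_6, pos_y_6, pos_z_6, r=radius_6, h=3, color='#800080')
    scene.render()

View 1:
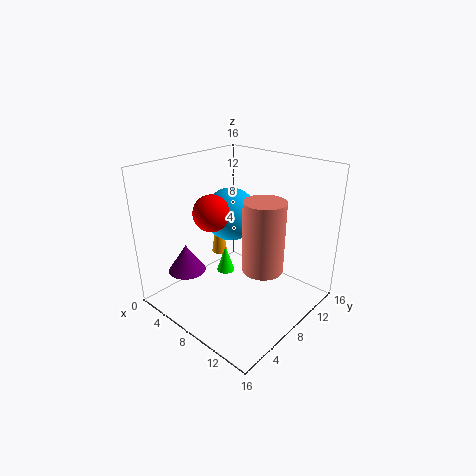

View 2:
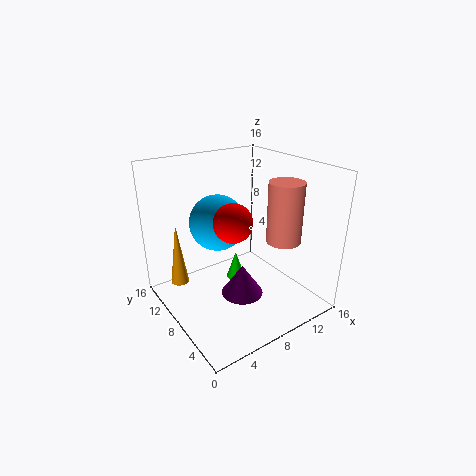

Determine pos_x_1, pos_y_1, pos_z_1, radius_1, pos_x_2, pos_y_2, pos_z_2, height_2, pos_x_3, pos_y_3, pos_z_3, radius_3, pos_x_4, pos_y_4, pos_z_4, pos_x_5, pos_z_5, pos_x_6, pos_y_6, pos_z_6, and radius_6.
pos_x_1 = 2; pos_y_1 = 11; pos_z_1 = 3; radius_1 = 1; pos_x_2 = 7; pos_y_2 = 7; pos_z_2 = 4; height_2 = 3; pos_x_3 = 13; pos_y_3 = 6; pos_z_3 = 7; radius_3 = 2; pos_x_4 = 6; pos_y_4 = 6; pos_z_4 = 11; pos_x_5 = 6; pos_z_5 = 10; pos_x_6 = 5; pos_y_6 = 3; pos_z_6 = 5; radius_6 = 2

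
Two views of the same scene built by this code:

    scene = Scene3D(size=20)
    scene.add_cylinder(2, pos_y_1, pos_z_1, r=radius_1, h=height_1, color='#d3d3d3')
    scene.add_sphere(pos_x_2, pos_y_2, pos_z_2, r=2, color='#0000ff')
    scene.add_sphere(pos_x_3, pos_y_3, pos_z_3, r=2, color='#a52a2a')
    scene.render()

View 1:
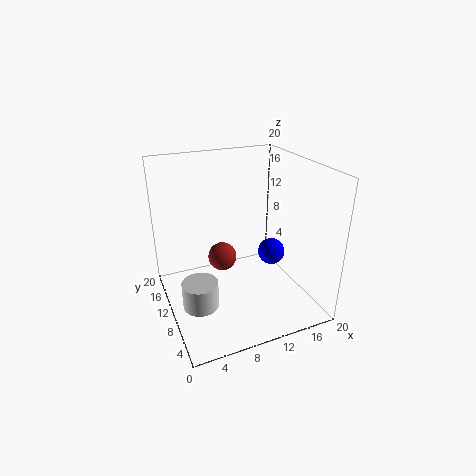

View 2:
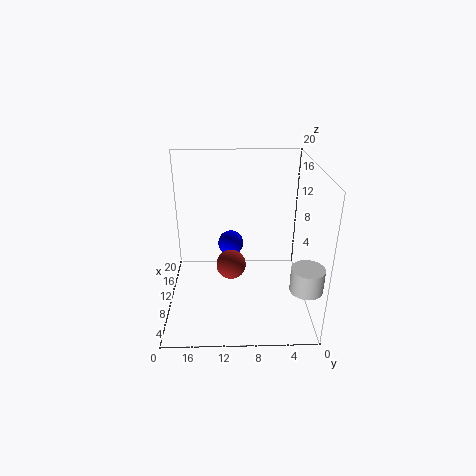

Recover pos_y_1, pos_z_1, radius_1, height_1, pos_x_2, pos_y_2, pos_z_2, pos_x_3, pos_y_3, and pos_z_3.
pos_y_1 = 2, pos_z_1 = 7, radius_1 = 2, height_1 = 3, pos_x_2 = 16, pos_y_2 = 11, pos_z_2 = 6, pos_x_3 = 8, pos_y_3 = 11, pos_z_3 = 7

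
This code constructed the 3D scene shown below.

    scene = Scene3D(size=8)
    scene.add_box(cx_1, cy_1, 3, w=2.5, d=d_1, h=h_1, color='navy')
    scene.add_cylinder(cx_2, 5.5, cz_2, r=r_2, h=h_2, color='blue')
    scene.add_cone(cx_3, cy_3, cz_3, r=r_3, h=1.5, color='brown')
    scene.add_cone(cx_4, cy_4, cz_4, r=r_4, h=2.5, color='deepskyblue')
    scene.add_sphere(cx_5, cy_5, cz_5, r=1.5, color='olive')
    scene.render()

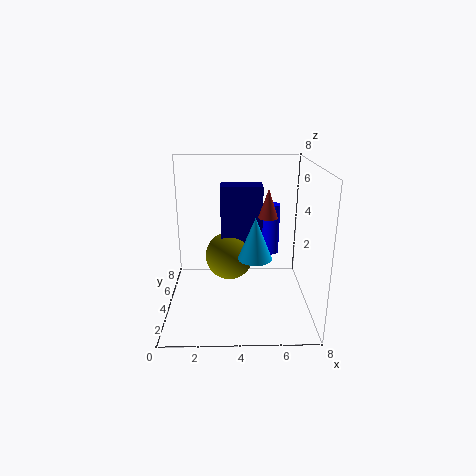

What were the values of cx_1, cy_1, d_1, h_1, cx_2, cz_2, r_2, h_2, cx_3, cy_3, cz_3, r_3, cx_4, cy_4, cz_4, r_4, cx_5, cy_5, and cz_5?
cx_1 = 3
cy_1 = 5.5
d_1 = 1.5
h_1 = 3.5
cx_2 = 6
cz_2 = 2.5
r_2 = 0.5
h_2 = 3
cx_3 = 5.5
cy_3 = 3
cz_3 = 5.5
r_3 = 0.5
cx_4 = 5
cy_4 = 4.5
cz_4 = 2.5
r_4 = 1
cx_5 = 3.5
cy_5 = 6
cz_5 = 2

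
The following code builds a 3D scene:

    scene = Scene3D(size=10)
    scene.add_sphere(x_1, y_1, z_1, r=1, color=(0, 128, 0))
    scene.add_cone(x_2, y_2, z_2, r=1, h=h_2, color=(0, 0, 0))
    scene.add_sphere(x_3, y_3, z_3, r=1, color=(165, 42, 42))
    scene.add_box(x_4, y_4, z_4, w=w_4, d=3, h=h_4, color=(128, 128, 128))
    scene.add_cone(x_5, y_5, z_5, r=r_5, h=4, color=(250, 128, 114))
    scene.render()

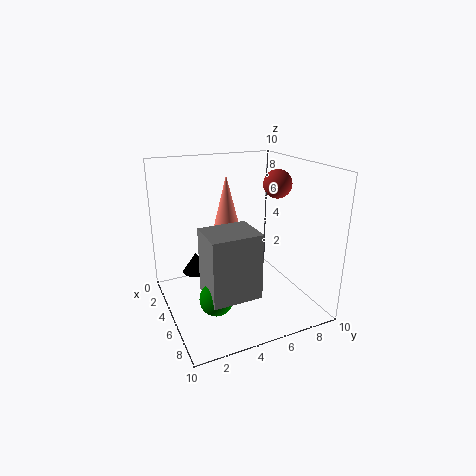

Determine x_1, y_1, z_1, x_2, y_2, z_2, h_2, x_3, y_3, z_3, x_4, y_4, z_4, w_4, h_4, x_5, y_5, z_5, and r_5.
x_1 = 8.5
y_1 = 2
z_1 = 3
x_2 = 3
y_2 = 2.5
z_2 = 2
h_2 = 1.5
x_3 = 5
y_3 = 8
z_3 = 8.5
x_4 = 7
y_4 = 1.5
z_4 = 3
w_4 = 2.5
h_4 = 4
x_5 = 3
y_5 = 5
z_5 = 5
r_5 = 1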